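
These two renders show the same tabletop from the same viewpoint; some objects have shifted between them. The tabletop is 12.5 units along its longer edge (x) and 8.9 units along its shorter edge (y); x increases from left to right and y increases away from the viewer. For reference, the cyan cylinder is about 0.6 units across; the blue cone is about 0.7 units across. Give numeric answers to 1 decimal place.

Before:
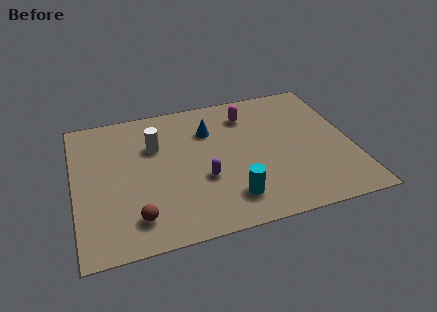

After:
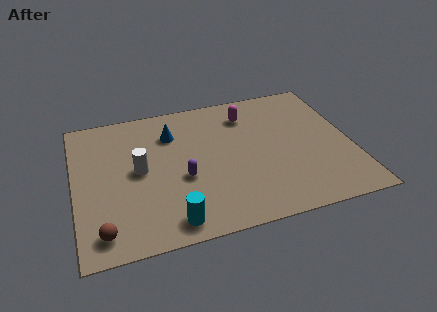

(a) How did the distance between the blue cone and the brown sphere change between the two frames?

+0.4

They were about 5.9 units apart before and 6.3 after — 0.4 units further apart.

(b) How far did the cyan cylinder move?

2.8

The cyan cylinder was near (6.8, 1.8) before and (4.1, 1.1) after, so it travelled √(2.7² + 0.7²) ≈ 2.8 units.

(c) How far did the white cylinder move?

1.6

The white cylinder moved from about (3.7, 6.0) to (2.9, 4.6), a distance of √(0.8² + 1.4²) ≈ 1.6.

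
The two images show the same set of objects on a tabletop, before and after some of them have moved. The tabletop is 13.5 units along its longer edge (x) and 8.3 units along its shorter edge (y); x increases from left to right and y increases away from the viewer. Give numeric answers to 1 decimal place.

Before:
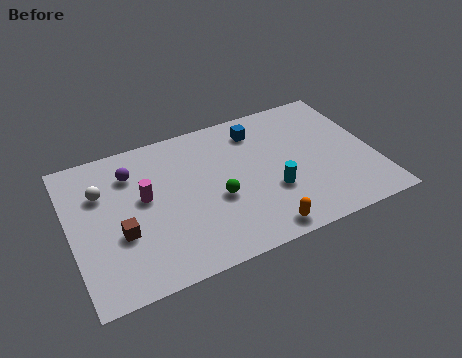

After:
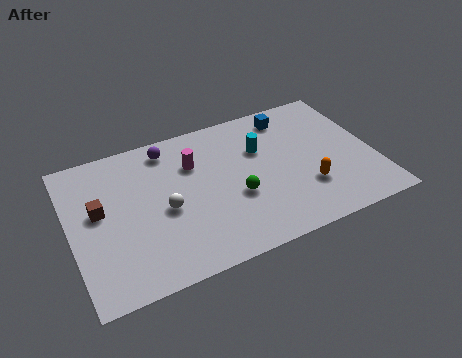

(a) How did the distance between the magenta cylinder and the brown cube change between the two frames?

+2.4

Before: roughly 2.0 units apart; after: 4.4. That's 2.4 units further apart.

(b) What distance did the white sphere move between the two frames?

3.3

From (1.5, 5.7) to (4.1, 3.7), the white sphere covered √(2.6² + 2.0²) ≈ 3.3 units.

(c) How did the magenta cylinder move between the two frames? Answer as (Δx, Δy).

(2.3, 1.1)

From the two frames, the magenta cylinder sits at roughly (3.3, 4.7) before and (5.6, 5.8) after.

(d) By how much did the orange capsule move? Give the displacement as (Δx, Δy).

(2.3, 1.6)

From the two frames, the orange capsule sits at roughly (8.0, 0.9) before and (10.3, 2.5) after.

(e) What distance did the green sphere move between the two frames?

0.8

The green sphere was near (6.4, 3.4) before and (7.2, 3.2) after, so it travelled √(0.8² + 0.2²) ≈ 0.8 units.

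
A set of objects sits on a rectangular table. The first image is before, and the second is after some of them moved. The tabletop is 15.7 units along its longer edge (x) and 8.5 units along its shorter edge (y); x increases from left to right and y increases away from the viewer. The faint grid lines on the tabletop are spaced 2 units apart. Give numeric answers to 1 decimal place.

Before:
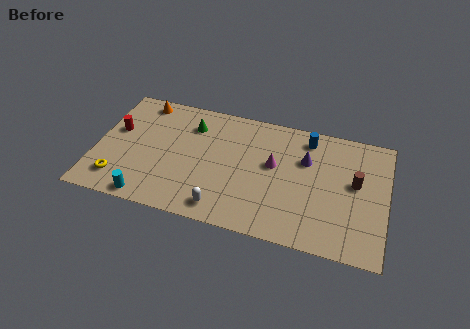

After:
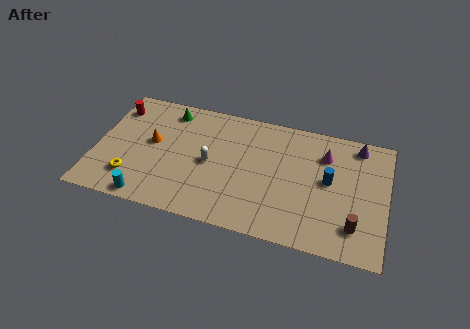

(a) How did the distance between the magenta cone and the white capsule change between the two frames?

+2.0

The distance was about 4.5 in the first image and 6.5 in the second, so they moved 2.0 units further apart.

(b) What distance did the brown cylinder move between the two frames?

2.9

From (14.0, 4.8) to (14.1, 1.9), the brown cylinder covered √(0.1² + 2.9²) ≈ 2.9 units.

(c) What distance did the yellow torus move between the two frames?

0.8

The yellow torus was near (1.4, 1.7) before and (2.1, 2.0) after, so it travelled √(0.7² + 0.3²) ≈ 0.8 units.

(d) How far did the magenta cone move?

3.0

From (9.6, 4.9) to (12.3, 6.3), the magenta cone covered √(2.7² + 1.4²) ≈ 3.0 units.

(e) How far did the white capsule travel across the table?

3.0

The white capsule was near (7.1, 1.2) before and (6.2, 4.1) after, so it travelled √(0.9² + 2.9²) ≈ 3.0 units.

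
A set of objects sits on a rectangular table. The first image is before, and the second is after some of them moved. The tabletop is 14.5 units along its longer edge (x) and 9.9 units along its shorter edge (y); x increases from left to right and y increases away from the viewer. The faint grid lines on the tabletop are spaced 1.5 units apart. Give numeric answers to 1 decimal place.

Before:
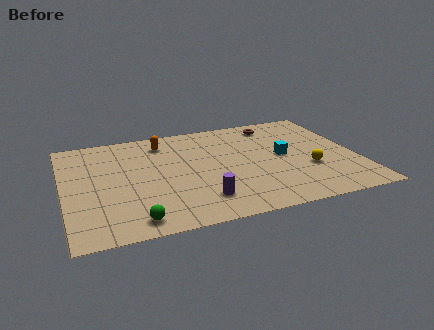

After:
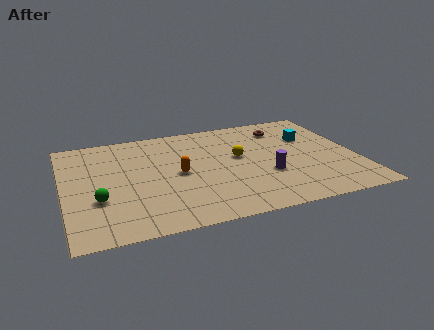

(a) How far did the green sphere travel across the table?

2.7

The green sphere was near (3.2, 1.2) before and (1.6, 3.4) after, so it travelled √(1.6² + 2.2²) ≈ 2.7 units.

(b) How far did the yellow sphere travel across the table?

3.9

From (12.0, 3.5) to (8.7, 5.6), the yellow sphere covered √(3.3² + 2.1²) ≈ 3.9 units.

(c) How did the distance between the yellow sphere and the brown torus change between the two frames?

-1.6

The distance was about 5.0 in the first image and 3.4 in the second, so they moved 1.6 units closer together.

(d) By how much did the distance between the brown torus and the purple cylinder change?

-3.0

Before: roughly 7.6 units apart; after: 4.6. That's 3.0 units closer together.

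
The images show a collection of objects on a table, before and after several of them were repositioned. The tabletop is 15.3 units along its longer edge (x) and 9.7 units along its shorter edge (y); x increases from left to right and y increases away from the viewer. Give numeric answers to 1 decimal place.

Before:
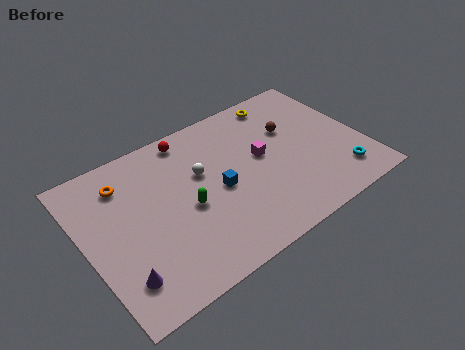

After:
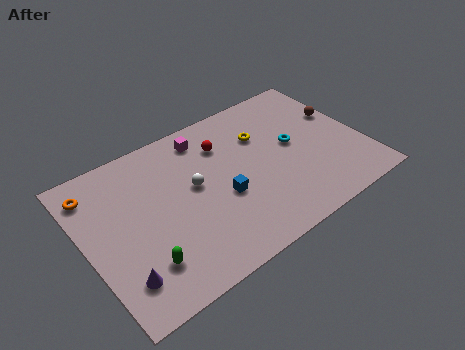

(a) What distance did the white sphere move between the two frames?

0.8

The white sphere moved from about (6.5, 6.0) to (6.0, 5.4), a distance of √(0.5² + 0.6²) ≈ 0.8.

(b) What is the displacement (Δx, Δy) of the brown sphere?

(2.8, -0.3)

The brown sphere was at about (11.7, 6.3) and moved to about (14.5, 6.0).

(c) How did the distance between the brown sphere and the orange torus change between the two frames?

+4.4

They were about 9.3 units apart before and 13.7 after — 4.4 units further apart.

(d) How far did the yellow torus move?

2.3

From (11.6, 8.5) to (10.1, 6.7), the yellow torus covered √(1.5² + 1.8²) ≈ 2.3 units.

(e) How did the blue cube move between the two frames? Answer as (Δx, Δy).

(0.1, -0.6)

The blue cube started near (7.2, 4.5) and ended near (7.3, 3.9).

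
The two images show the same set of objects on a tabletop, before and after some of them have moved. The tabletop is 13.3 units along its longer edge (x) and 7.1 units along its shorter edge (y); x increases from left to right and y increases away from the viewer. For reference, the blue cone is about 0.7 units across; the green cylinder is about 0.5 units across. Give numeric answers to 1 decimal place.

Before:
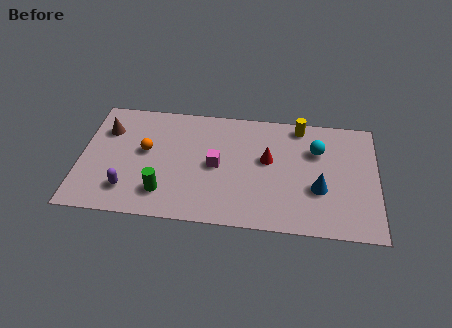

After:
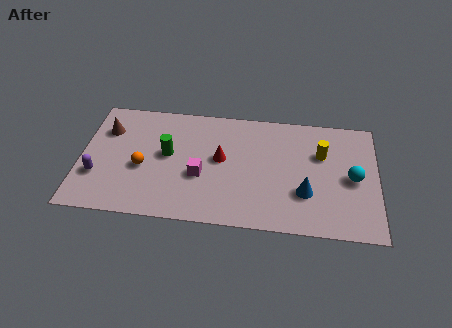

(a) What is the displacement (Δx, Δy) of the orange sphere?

(-0.1, -1.0)

The orange sphere started near (2.9, 4.0) and ended near (2.8, 3.0).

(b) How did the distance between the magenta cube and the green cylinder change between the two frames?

-1.1

The distance was about 3.0 in the first image and 1.9 in the second, so they moved 1.1 units closer together.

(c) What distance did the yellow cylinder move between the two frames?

1.9

The yellow cylinder was near (9.8, 6.3) before and (10.8, 4.7) after, so it travelled √(1.0² + 1.6²) ≈ 1.9 units.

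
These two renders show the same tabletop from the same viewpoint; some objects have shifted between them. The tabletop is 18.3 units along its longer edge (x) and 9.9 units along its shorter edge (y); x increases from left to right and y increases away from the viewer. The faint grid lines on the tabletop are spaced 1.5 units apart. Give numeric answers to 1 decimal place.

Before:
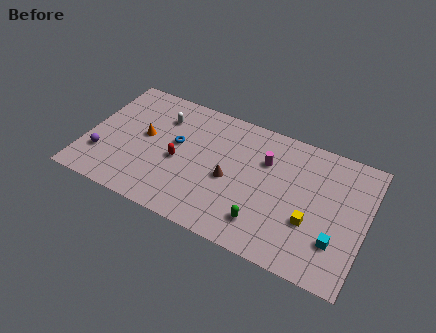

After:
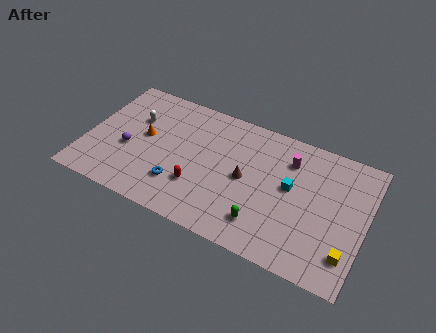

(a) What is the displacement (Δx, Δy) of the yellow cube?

(2.5, -1.3)

The yellow cube was at about (14.9, 3.5) and moved to about (17.4, 2.2).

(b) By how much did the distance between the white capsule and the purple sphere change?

-3.1

They were about 5.7 units apart before and 2.6 after — 3.1 units closer together.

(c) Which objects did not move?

the orange cone and the green capsule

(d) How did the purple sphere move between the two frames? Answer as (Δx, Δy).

(1.6, 1.2)

The purple sphere started near (1.2, 2.8) and ended near (2.8, 4.0).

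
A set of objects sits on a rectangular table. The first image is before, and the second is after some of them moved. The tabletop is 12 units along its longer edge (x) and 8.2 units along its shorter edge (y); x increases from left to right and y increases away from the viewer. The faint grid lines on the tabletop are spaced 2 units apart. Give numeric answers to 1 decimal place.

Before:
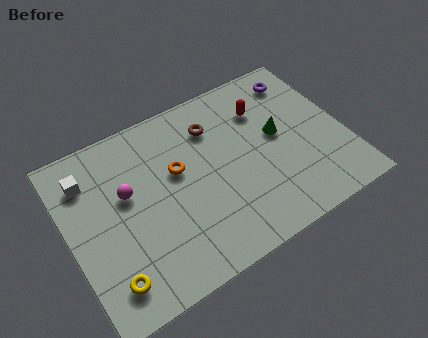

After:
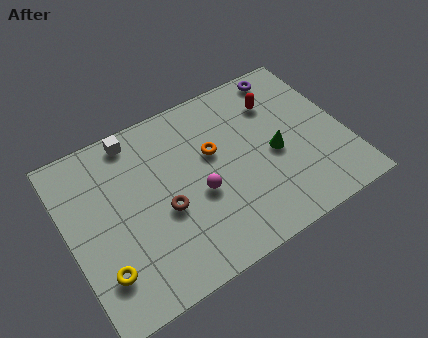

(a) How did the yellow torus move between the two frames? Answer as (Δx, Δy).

(-0.2, 0.5)

The yellow torus started near (1.3, 1.5) and ended near (1.1, 2.0).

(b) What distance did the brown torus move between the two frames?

3.8

The brown torus moved from about (6.6, 6.2) to (4.0, 3.4), a distance of √(2.6² + 2.8²) ≈ 3.8.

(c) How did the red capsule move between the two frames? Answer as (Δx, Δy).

(0.6, 0.1)

The red capsule was at about (8.8, 6.0) and moved to about (9.4, 6.1).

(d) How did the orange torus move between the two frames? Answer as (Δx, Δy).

(1.6, 0.1)

From the two frames, the orange torus sits at roughly (4.8, 4.9) before and (6.4, 5.0) after.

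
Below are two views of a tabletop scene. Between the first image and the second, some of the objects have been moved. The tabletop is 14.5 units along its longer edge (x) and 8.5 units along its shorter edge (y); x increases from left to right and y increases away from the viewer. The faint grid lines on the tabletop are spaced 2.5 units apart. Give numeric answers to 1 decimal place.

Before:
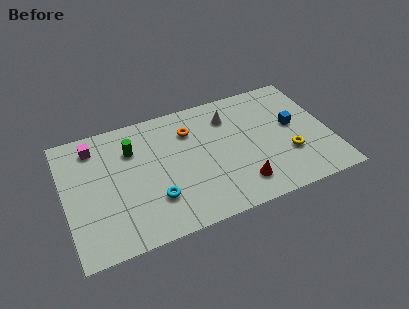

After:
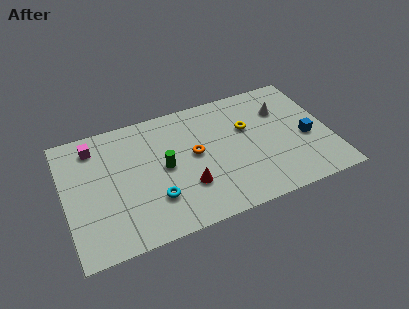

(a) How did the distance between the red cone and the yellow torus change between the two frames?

+1.6

The distance was about 3.0 in the first image and 4.6 in the second, so they moved 1.6 units further apart.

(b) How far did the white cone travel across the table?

2.9

The white cone was near (9.2, 6.5) before and (12.1, 6.0) after, so it travelled √(2.9² + 0.5²) ≈ 2.9 units.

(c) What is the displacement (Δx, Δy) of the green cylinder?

(1.6, -1.8)

The green cylinder was at about (3.8, 6.1) and moved to about (5.4, 4.3).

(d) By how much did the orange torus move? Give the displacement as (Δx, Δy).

(0.1, -1.7)

From the two frames, the orange torus sits at roughly (7.0, 6.3) before and (7.1, 4.6) after.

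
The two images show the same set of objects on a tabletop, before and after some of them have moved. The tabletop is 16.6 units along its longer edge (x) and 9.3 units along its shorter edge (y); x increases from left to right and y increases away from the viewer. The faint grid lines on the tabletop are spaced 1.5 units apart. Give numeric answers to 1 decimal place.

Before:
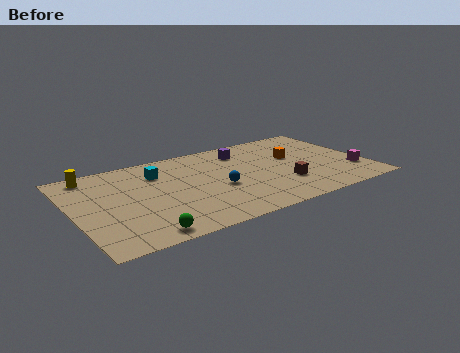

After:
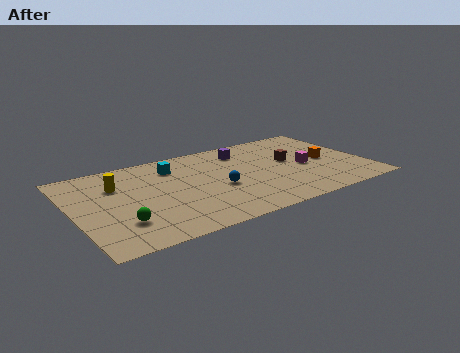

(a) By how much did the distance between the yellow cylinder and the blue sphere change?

-1.9

Before: roughly 7.9 units apart; after: 6.0. That's 1.9 units closer together.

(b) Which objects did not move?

the blue sphere and the purple cube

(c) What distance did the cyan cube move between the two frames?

0.9

The cyan cube moved from about (5.0, 6.9) to (5.9, 7.2), a distance of √(0.9² + 0.3²) ≈ 0.9.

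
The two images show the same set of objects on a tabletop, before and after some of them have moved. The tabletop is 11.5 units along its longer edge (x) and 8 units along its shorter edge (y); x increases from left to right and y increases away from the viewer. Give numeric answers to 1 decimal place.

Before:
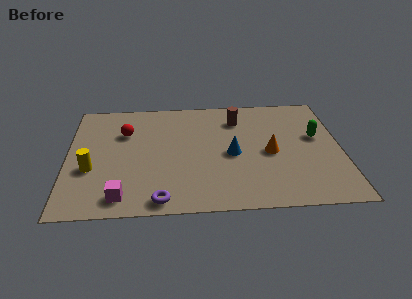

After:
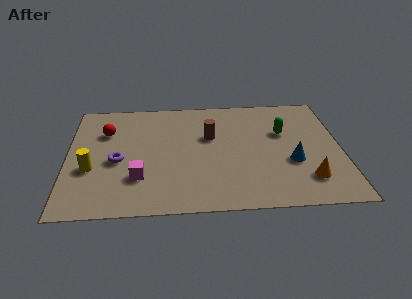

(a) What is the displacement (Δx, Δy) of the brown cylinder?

(-1.2, -1.2)

The brown cylinder started near (7.2, 6.2) and ended near (6.0, 5.0).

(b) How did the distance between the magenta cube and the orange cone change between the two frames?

+0.3

Before: roughly 6.7 units apart; after: 7.0. That's 0.3 units further apart.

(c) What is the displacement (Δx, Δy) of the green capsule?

(-1.4, 0.4)

From the two frames, the green capsule sits at roughly (10.5, 4.7) before and (9.1, 5.1) after.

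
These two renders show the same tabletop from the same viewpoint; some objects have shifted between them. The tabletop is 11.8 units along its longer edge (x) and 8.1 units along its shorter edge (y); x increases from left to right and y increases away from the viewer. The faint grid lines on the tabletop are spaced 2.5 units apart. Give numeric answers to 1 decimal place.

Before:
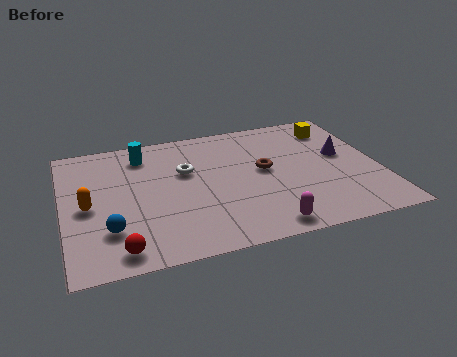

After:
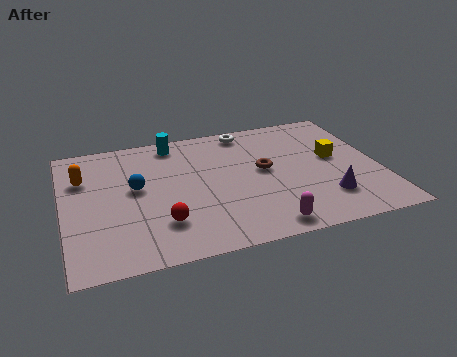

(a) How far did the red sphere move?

1.9

The red sphere was near (1.9, 1.0) before and (3.5, 2.1) after, so it travelled √(1.6² + 1.1²) ≈ 1.9 units.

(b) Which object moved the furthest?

the white torus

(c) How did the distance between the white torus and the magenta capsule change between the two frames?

+1.4

Before: roughly 4.9 units apart; after: 6.3. That's 1.4 units further apart.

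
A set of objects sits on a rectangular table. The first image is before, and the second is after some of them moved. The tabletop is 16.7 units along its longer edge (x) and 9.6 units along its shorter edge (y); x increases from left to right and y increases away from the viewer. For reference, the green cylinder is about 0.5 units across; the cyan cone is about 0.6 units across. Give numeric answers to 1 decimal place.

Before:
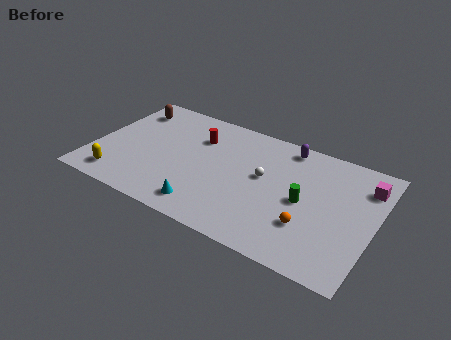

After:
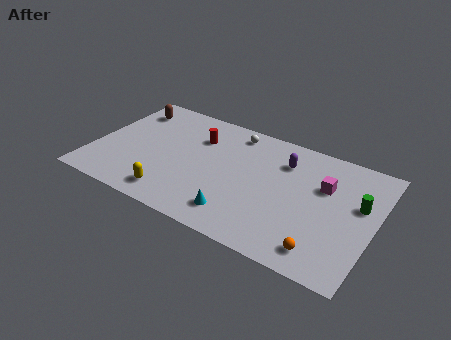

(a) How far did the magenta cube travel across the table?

2.5

The magenta cube moved from about (15.9, 7.4) to (13.6, 6.3), a distance of √(2.3² + 1.1²) ≈ 2.5.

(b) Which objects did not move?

the brown capsule and the red cylinder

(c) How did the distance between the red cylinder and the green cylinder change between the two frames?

+2.8

Before: roughly 7.1 units apart; after: 9.9. That's 2.8 units further apart.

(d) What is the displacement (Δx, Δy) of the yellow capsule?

(3.3, 0.0)

The yellow capsule started near (1.9, 1.5) and ended near (5.2, 1.5).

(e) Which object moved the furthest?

the white sphere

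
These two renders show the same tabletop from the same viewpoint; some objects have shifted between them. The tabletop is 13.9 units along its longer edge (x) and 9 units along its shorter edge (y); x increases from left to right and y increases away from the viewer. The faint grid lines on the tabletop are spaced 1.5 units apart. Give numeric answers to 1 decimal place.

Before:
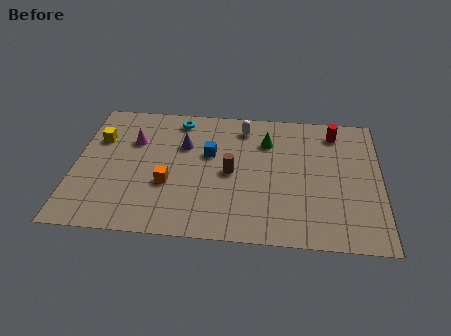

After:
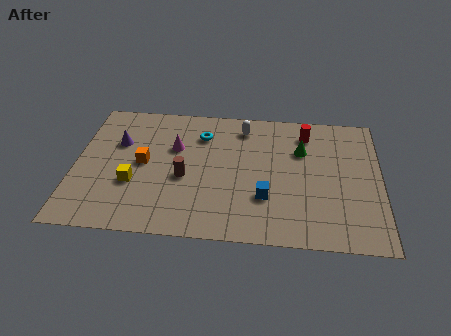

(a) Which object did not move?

the white capsule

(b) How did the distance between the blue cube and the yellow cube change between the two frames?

+0.9

Before: roughly 5.1 units apart; after: 6.0. That's 0.9 units further apart.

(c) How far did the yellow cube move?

3.4

From (1.0, 6.1) to (2.7, 3.2), the yellow cube covered √(1.7² + 2.9²) ≈ 3.4 units.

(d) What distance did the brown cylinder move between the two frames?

2.2

The brown cylinder moved from about (7.1, 4.3) to (5.0, 3.8), a distance of √(2.1² + 0.5²) ≈ 2.2.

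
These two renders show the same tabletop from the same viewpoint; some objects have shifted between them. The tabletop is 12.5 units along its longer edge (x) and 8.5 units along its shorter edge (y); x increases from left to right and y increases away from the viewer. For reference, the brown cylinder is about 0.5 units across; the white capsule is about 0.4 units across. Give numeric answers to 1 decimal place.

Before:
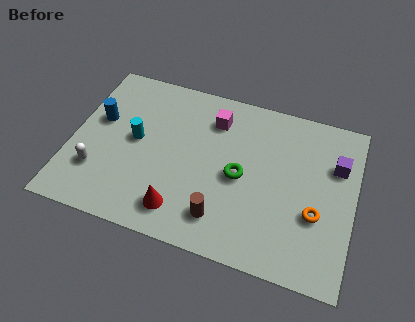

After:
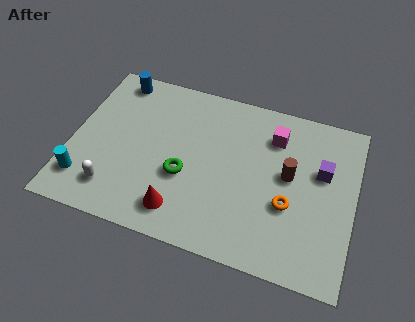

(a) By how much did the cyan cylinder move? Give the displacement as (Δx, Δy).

(-2.0, -2.7)

The cyan cylinder started near (2.8, 4.5) and ended near (0.8, 1.8).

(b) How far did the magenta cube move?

2.7

The magenta cube moved from about (6.1, 6.6) to (8.8, 6.5), a distance of √(2.7² + 0.1²) ≈ 2.7.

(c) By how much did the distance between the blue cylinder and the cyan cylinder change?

+4.0

The distance was about 1.8 in the first image and 5.8 in the second, so they moved 4.0 units further apart.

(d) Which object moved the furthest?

the brown cylinder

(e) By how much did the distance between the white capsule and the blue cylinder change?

+3.1

The distance was about 2.7 in the first image and 5.8 in the second, so they moved 3.1 units further apart.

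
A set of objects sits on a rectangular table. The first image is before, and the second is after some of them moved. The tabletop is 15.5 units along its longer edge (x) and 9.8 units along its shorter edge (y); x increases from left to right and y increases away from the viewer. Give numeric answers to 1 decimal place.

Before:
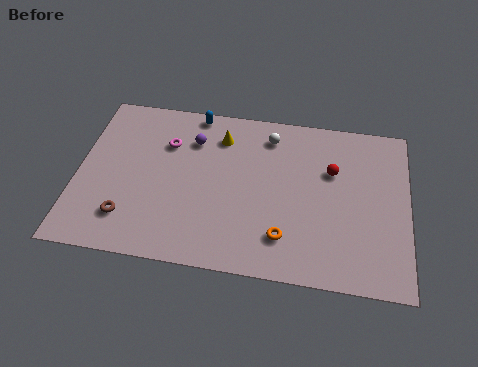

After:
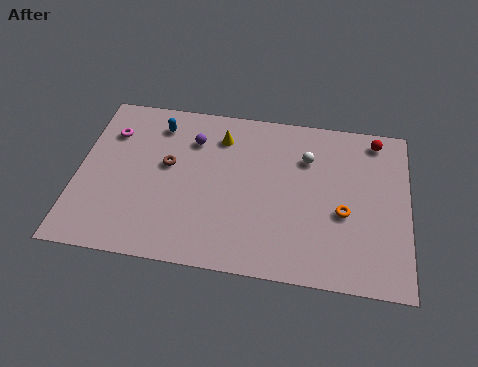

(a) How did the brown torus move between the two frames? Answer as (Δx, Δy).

(1.7, 3.4)

The brown torus started near (2.5, 2.2) and ended near (4.2, 5.6).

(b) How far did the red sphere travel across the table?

3.0

The red sphere was near (11.9, 6.4) before and (13.9, 8.6) after, so it travelled √(2.0² + 2.2²) ≈ 3.0 units.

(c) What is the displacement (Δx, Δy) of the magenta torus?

(-2.7, 0.3)

The magenta torus was at about (4.1, 6.9) and moved to about (1.4, 7.2).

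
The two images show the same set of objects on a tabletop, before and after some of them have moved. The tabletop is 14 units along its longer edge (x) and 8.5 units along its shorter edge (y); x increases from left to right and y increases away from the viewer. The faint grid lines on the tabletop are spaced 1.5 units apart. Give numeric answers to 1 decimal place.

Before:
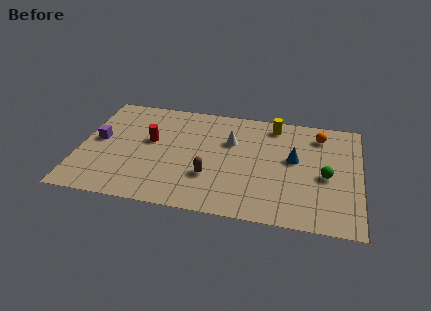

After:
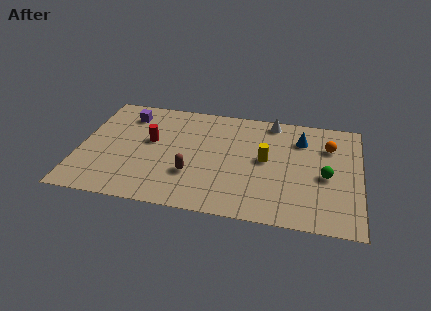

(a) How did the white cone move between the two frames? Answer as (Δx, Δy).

(2.0, 2.0)

The white cone was at about (7.5, 5.6) and moved to about (9.5, 7.6).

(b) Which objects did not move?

the red cylinder and the green sphere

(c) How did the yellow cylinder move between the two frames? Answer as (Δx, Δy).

(-0.3, -2.8)

The yellow cylinder was at about (9.6, 7.3) and moved to about (9.3, 4.5).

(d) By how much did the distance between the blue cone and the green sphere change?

+1.0

They were about 1.9 units apart before and 2.9 after — 1.0 units further apart.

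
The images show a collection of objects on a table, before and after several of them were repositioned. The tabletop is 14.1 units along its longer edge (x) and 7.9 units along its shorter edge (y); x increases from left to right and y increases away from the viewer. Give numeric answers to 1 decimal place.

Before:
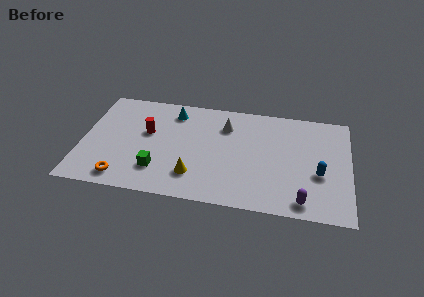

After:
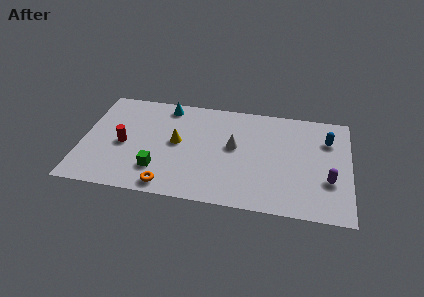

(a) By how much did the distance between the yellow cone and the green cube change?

+0.5

Before: roughly 1.9 units apart; after: 2.4. That's 0.5 units further apart.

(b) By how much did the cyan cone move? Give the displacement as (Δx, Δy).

(-0.4, 0.4)

From the two frames, the cyan cone sits at roughly (4.7, 6.5) before and (4.3, 6.9) after.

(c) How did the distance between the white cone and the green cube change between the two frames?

-0.6

The distance was about 5.2 in the first image and 4.6 in the second, so they moved 0.6 units closer together.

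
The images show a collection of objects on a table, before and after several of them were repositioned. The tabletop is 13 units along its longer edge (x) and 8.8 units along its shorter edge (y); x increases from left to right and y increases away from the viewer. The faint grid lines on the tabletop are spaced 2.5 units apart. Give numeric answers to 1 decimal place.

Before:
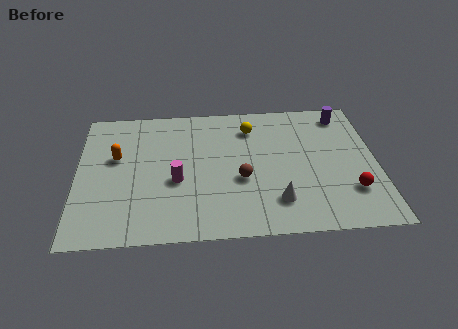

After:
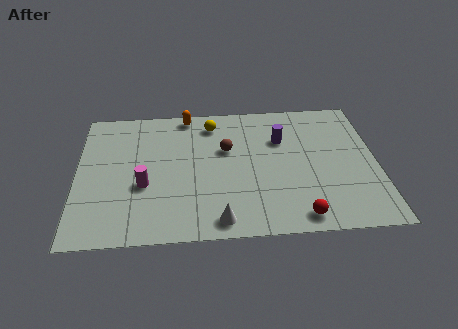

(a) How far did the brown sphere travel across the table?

2.1

From (7.1, 3.5) to (6.5, 5.5), the brown sphere covered √(0.6² + 2.0²) ≈ 2.1 units.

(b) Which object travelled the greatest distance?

the orange capsule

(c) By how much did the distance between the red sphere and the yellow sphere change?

+1.1

They were about 6.2 units apart before and 7.3 after — 1.1 units further apart.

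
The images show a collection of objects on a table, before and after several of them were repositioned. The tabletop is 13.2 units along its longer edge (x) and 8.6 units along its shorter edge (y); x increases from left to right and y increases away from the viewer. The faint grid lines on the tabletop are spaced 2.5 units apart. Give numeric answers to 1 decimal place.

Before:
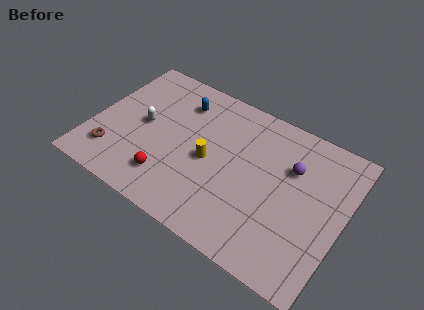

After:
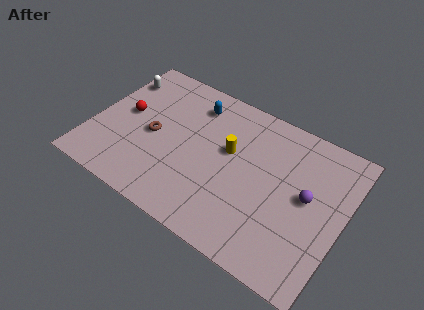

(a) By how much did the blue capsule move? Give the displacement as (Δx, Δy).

(0.7, 0.2)

The blue capsule was at about (4.2, 6.7) and moved to about (4.9, 6.9).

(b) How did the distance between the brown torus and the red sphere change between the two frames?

-1.3

Before: roughly 3.0 units apart; after: 1.7. That's 1.3 units closer together.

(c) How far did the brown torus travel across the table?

2.8

The brown torus was near (1.4, 1.9) before and (3.2, 4.0) after, so it travelled √(1.8² + 2.1²) ≈ 2.8 units.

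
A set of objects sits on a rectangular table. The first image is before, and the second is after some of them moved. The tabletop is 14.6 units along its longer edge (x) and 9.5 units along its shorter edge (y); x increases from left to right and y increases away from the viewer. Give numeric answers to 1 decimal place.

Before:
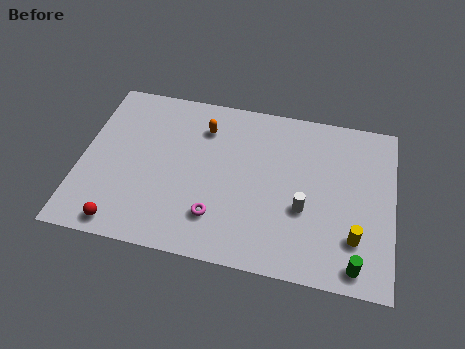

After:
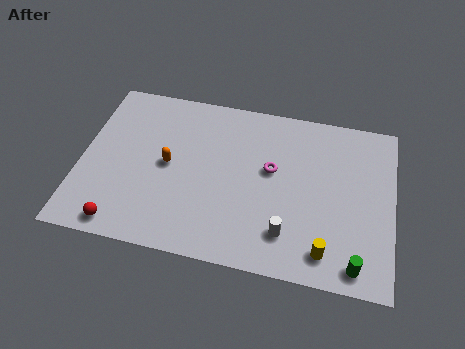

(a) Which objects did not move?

the red sphere and the green cylinder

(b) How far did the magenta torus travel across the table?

4.0

The magenta torus moved from about (6.5, 2.3) to (8.9, 5.5), a distance of √(2.4² + 3.2²) ≈ 4.0.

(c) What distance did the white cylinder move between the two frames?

1.7

The white cylinder was near (10.5, 3.6) before and (9.8, 2.1) after, so it travelled √(0.7² + 1.5²) ≈ 1.7 units.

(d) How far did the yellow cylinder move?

1.6

The yellow cylinder was near (12.9, 2.5) before and (11.6, 1.5) after, so it travelled √(1.3² + 1.0²) ≈ 1.6 units.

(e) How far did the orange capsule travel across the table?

2.9

From (5.6, 7.3) to (4.1, 4.8), the orange capsule covered √(1.5² + 2.5²) ≈ 2.9 units.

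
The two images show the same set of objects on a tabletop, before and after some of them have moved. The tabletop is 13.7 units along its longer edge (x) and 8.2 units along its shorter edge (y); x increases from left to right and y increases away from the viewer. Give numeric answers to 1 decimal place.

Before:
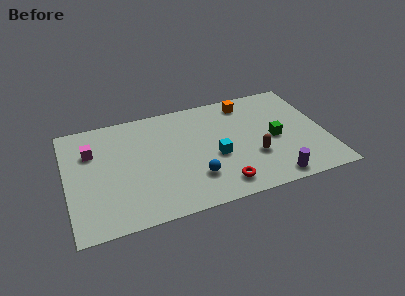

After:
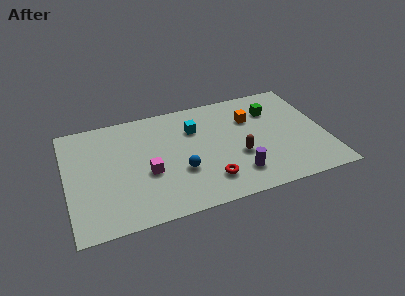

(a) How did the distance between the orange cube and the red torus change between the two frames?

-1.3

Before: roughly 6.0 units apart; after: 4.7. That's 1.3 units closer together.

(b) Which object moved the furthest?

the magenta cube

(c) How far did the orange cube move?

1.3

The orange cube moved from about (9.8, 7.0) to (9.9, 5.7), a distance of √(0.1² + 1.3²) ≈ 1.3.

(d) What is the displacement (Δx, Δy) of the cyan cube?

(-0.9, 2.4)

The cyan cube started near (7.8, 3.4) and ended near (6.9, 5.8).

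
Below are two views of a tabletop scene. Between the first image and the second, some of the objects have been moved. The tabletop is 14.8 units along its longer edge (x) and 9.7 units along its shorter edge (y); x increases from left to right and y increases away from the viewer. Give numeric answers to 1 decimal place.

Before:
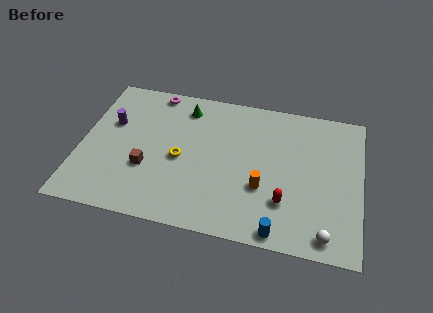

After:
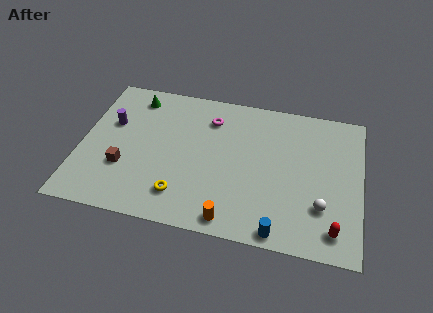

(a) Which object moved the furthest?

the magenta torus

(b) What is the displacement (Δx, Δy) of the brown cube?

(-1.2, -0.2)

The brown cube started near (3.6, 3.4) and ended near (2.4, 3.2).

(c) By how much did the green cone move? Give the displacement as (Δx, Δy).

(-2.7, 0.2)

The green cone was at about (5.3, 8.0) and moved to about (2.6, 8.2).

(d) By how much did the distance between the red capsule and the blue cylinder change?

+1.0

The distance was about 1.9 in the first image and 2.9 in the second, so they moved 1.0 units further apart.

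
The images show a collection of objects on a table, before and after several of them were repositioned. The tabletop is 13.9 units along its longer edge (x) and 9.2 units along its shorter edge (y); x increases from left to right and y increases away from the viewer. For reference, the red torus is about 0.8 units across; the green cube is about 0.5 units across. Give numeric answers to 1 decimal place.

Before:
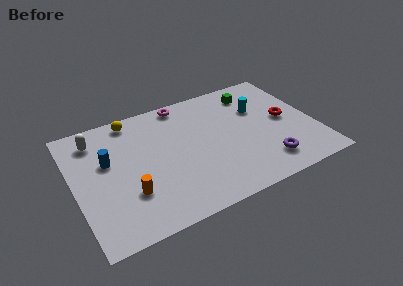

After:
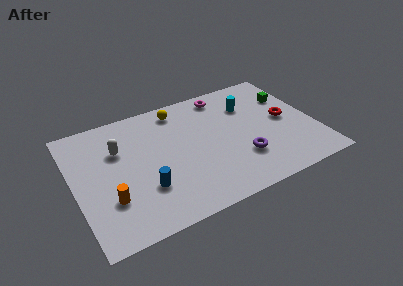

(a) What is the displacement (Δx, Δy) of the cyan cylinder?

(-0.5, 0.5)

The cyan cylinder started near (10.9, 6.1) and ended near (10.4, 6.6).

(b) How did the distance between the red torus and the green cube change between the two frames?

-1.4

The distance was about 3.2 in the first image and 1.8 in the second, so they moved 1.4 units closer together.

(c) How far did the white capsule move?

1.8

From (1.5, 7.5) to (2.7, 6.2), the white capsule covered √(1.2² + 1.3²) ≈ 1.8 units.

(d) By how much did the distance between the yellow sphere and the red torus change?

-2.6

Before: roughly 9.3 units apart; after: 6.7. That's 2.6 units closer together.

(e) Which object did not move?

the red torus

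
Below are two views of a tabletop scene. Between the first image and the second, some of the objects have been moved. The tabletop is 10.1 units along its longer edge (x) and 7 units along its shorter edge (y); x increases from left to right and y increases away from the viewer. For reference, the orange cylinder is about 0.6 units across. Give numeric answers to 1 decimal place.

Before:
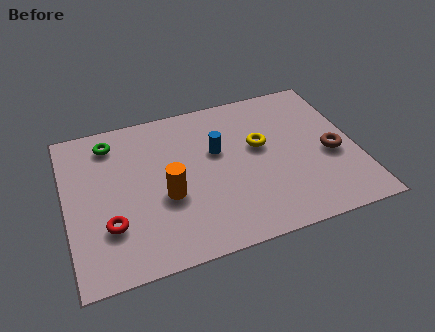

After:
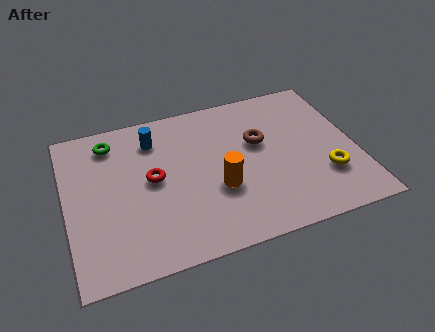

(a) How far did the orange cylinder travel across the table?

1.8

The orange cylinder moved from about (3.4, 2.8) to (5.2, 2.6), a distance of √(1.8² + 0.2²) ≈ 1.8.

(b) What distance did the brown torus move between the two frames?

2.7

The brown torus moved from about (9.2, 3.0) to (6.8, 4.3), a distance of √(2.4² + 1.3²) ≈ 2.7.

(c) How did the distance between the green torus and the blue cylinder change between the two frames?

-2.4

Before: roughly 3.9 units apart; after: 1.5. That's 2.4 units closer together.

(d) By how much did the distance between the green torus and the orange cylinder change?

+1.3

The distance was about 3.4 in the first image and 4.7 in the second, so they moved 1.3 units further apart.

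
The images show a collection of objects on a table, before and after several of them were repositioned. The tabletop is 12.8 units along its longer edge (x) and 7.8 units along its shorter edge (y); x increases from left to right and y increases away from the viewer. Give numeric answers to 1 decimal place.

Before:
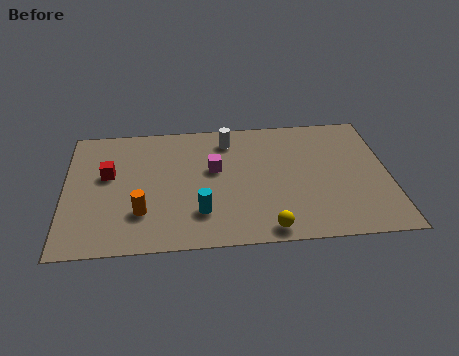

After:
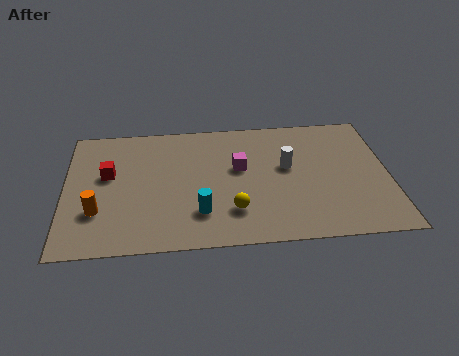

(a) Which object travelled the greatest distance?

the white cylinder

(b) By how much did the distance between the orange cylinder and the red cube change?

-0.5

Before: roughly 2.7 units apart; after: 2.2. That's 0.5 units closer together.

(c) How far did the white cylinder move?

3.0

The white cylinder moved from about (6.5, 6.4) to (8.8, 4.5), a distance of √(2.3² + 1.9²) ≈ 3.0.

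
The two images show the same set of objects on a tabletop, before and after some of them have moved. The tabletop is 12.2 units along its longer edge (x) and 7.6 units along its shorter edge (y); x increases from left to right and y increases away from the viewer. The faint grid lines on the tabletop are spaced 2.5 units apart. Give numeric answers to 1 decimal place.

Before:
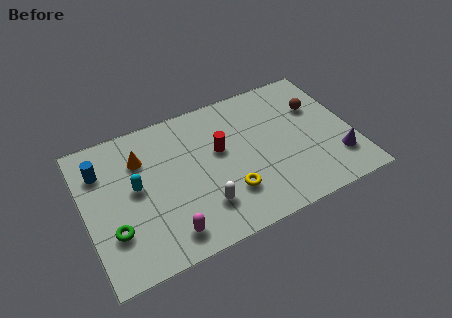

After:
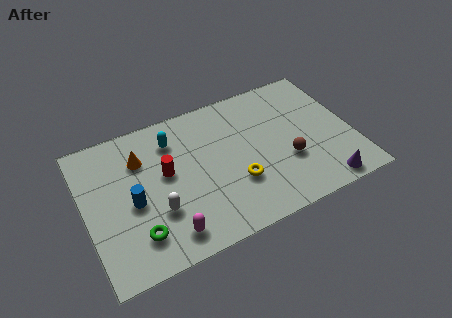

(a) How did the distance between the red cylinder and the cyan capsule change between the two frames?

-2.2

They were about 3.9 units apart before and 1.7 after — 2.2 units closer together.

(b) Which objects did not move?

the orange cone and the magenta capsule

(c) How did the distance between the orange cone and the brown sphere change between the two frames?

-1.1

Before: roughly 8.1 units apart; after: 7.0. That's 1.1 units closer together.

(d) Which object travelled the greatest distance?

the brown sphere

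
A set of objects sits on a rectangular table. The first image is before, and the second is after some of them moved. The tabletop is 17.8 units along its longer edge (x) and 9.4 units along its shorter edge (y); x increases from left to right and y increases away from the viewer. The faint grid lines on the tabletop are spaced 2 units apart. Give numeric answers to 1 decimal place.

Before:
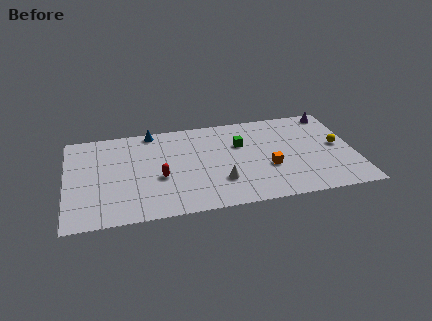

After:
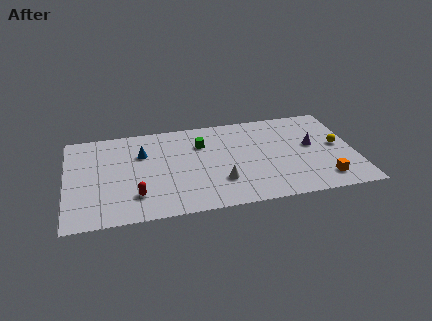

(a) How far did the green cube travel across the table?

2.5

The green cube was near (10.8, 6.2) before and (8.4, 6.7) after, so it travelled √(2.4² + 0.5²) ≈ 2.5 units.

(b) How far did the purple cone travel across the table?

3.5

From (16.7, 8.4) to (15.2, 5.2), the purple cone covered √(1.5² + 3.2²) ≈ 3.5 units.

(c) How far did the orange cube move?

3.8

From (12.4, 3.5) to (15.7, 1.7), the orange cube covered √(3.3² + 1.8²) ≈ 3.8 units.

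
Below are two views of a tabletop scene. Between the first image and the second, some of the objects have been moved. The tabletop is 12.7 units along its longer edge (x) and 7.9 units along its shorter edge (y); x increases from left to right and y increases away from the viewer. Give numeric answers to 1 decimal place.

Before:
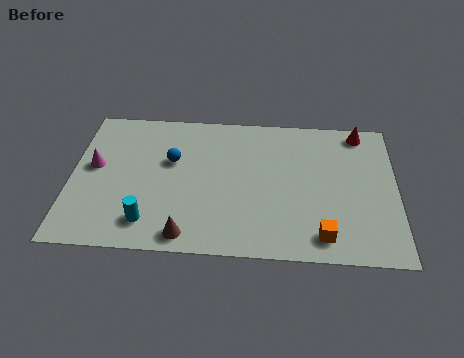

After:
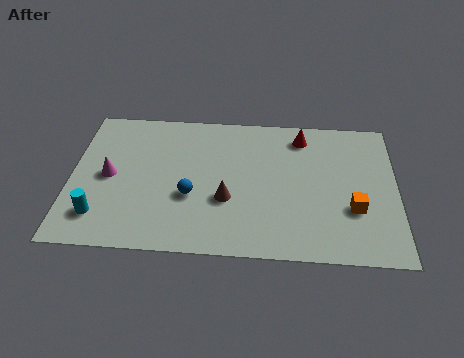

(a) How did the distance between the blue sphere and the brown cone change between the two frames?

-2.7

The distance was about 4.1 in the first image and 1.4 in the second, so they moved 2.7 units closer together.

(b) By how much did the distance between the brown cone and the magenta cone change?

-0.4

They were about 5.1 units apart before and 4.7 after — 0.4 units closer together.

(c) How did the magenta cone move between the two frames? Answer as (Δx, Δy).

(0.6, -0.5)

The magenta cone was at about (0.9, 4.4) and moved to about (1.5, 3.9).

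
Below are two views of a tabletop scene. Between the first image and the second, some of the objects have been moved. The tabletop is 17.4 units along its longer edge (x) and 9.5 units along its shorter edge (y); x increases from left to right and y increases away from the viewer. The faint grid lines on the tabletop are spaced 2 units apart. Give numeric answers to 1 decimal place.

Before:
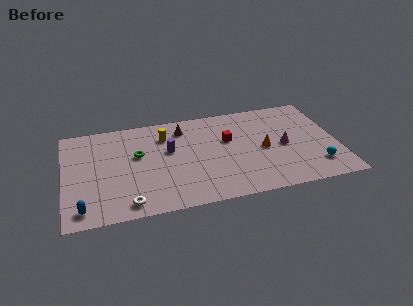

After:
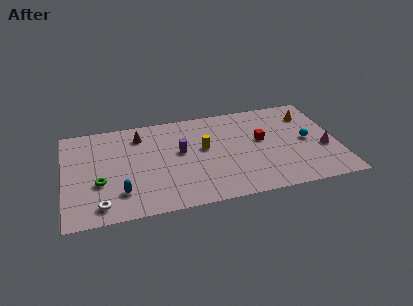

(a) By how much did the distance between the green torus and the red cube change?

+4.8

They were about 5.8 units apart before and 10.6 after — 4.8 units further apart.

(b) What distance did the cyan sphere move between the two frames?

2.6

The cyan sphere moved from about (15.9, 2.1) to (15.5, 4.7), a distance of √(0.4² + 2.6²) ≈ 2.6.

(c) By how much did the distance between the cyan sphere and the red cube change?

-3.6

The distance was about 6.6 in the first image and 3.0 in the second, so they moved 3.6 units closer together.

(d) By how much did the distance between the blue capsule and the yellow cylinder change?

-1.8

The distance was about 8.0 in the first image and 6.2 in the second, so they moved 1.8 units closer together.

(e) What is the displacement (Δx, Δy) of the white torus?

(-1.7, 0.2)

The white torus was at about (3.9, 1.2) and moved to about (2.2, 1.4).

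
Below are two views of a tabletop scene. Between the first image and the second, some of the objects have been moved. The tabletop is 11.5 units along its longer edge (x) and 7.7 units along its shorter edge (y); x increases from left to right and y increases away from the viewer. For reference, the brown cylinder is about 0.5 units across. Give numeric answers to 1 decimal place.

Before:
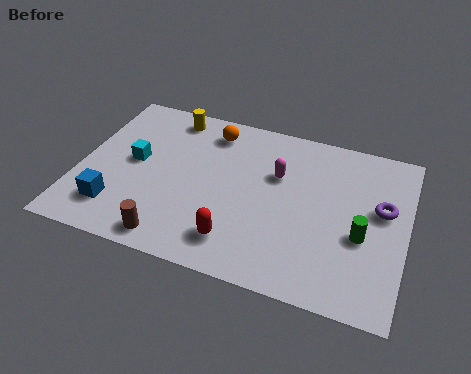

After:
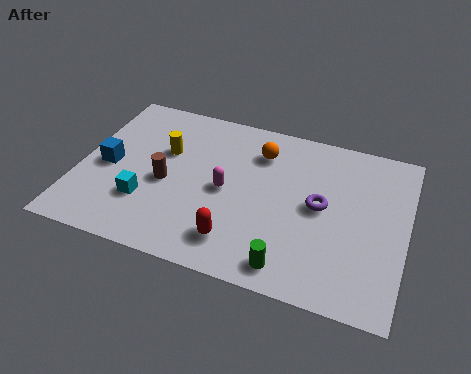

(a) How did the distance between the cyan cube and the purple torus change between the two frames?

-2.5

Before: roughly 8.7 units apart; after: 6.2. That's 2.5 units closer together.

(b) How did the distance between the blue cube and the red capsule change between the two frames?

+0.9

The distance was about 4.3 in the first image and 5.2 in the second, so they moved 0.9 units further apart.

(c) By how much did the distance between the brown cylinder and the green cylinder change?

-1.6

Before: roughly 6.8 units apart; after: 5.2. That's 1.6 units closer together.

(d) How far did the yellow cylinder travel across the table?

1.8

From (2.9, 6.7) to (2.9, 4.9), the yellow cylinder covered √(0.0² + 1.8²) ≈ 1.8 units.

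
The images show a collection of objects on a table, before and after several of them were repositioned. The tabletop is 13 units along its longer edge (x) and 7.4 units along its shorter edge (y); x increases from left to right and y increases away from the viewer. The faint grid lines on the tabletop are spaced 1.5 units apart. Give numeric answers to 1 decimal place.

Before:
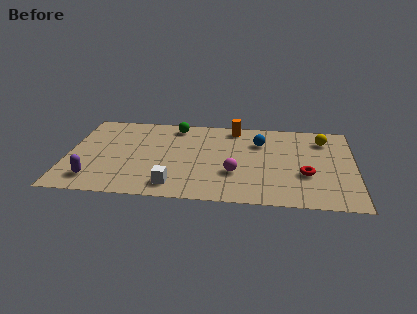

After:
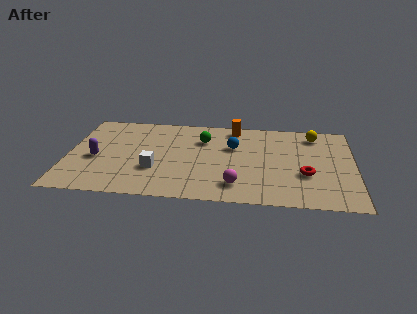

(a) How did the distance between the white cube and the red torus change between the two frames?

+0.7

The distance was about 6.1 in the first image and 6.8 in the second, so they moved 0.7 units further apart.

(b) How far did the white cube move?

1.6

The white cube moved from about (4.9, 1.2) to (4.0, 2.5), a distance of √(0.9² + 1.3²) ≈ 1.6.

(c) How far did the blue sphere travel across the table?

1.3

From (8.7, 5.3) to (7.5, 4.8), the blue sphere covered √(1.2² + 0.5²) ≈ 1.3 units.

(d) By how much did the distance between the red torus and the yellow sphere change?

+0.3

The distance was about 3.2 in the first image and 3.5 in the second, so they moved 0.3 units further apart.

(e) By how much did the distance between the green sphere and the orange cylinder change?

-0.9

The distance was about 2.7 in the first image and 1.8 in the second, so they moved 0.9 units closer together.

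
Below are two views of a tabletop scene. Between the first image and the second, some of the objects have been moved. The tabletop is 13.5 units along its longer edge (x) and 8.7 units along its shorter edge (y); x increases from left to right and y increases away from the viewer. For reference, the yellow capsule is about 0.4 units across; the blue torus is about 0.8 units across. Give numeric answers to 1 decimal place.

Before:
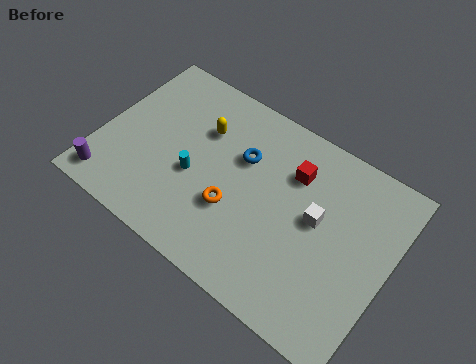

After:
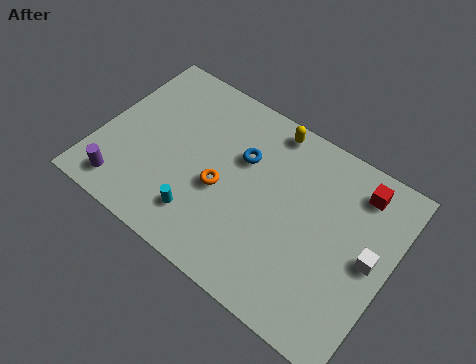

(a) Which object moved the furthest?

the yellow capsule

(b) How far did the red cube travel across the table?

3.0

The red cube moved from about (8.7, 6.3) to (11.6, 7.2), a distance of √(2.9² + 0.9²) ≈ 3.0.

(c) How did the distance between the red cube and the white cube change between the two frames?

+0.9

The distance was about 2.1 in the first image and 3.0 in the second, so they moved 0.9 units further apart.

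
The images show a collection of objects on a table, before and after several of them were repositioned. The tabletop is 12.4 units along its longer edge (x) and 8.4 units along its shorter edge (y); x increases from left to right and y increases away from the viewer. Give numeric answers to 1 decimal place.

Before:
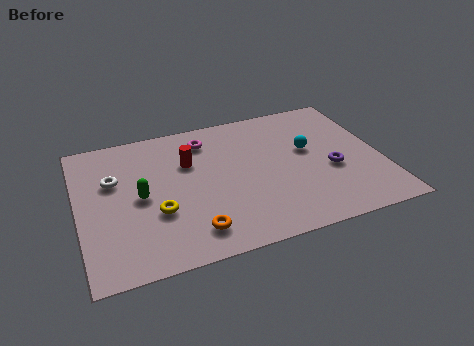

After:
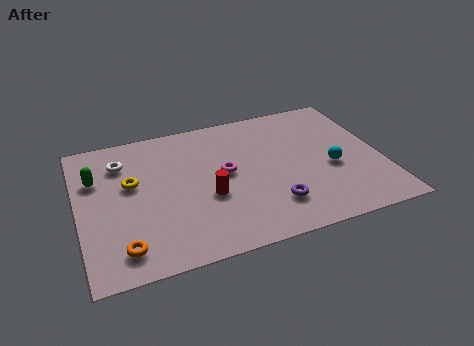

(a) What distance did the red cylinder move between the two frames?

2.4

From (4.6, 5.6) to (5.2, 3.3), the red cylinder covered √(0.6² + 2.3²) ≈ 2.4 units.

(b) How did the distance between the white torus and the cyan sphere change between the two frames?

+0.9

Before: roughly 8.0 units apart; after: 8.9. That's 0.9 units further apart.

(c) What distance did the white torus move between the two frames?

1.1

The white torus was near (1.5, 5.4) before and (1.9, 6.4) after, so it travelled √(0.4² + 1.0²) ≈ 1.1 units.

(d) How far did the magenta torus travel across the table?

2.4

The magenta torus was near (5.4, 6.8) before and (6.0, 4.5) after, so it travelled √(0.6² + 2.3²) ≈ 2.4 units.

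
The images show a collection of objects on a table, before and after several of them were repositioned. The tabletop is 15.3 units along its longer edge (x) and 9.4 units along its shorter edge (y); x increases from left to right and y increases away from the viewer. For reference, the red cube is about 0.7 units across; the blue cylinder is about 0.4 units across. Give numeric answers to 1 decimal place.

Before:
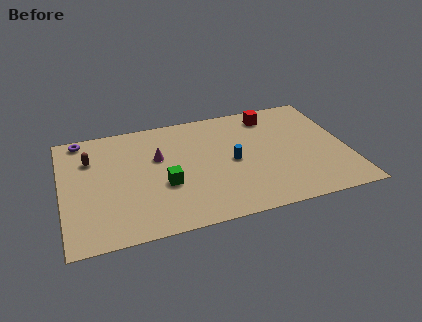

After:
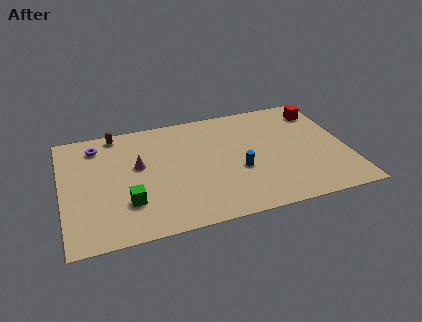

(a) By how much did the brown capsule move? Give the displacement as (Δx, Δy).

(1.5, 1.8)

The brown capsule started near (1.6, 6.7) and ended near (3.1, 8.5).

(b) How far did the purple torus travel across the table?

1.1

The purple torus moved from about (1.2, 8.5) to (2.0, 7.7), a distance of √(0.8² + 0.8²) ≈ 1.1.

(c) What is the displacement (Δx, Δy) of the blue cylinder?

(0.3, -0.8)

From the two frames, the blue cylinder sits at roughly (9.1, 4.5) before and (9.4, 3.7) after.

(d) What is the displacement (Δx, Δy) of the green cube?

(-2.0, -0.9)

The green cube started near (5.4, 3.6) and ended near (3.4, 2.7).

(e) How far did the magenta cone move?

1.2

From (5.2, 5.9) to (4.1, 5.5), the magenta cone covered √(1.1² + 0.4²) ≈ 1.2 units.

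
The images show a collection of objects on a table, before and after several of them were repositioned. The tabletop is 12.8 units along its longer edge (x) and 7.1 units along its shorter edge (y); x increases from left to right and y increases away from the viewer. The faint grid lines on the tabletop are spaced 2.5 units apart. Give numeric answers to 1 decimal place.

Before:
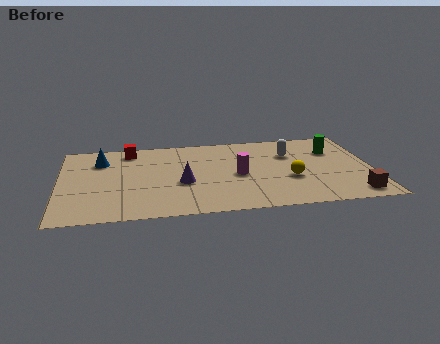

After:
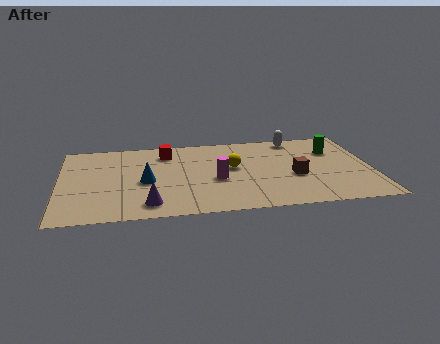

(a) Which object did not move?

the green cylinder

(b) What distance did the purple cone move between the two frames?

2.2

The purple cone moved from about (5.0, 2.9) to (3.6, 1.2), a distance of √(1.4² + 1.7²) ≈ 2.2.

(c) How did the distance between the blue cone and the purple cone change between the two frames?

-2.1

Before: roughly 4.1 units apart; after: 2.0. That's 2.1 units closer together.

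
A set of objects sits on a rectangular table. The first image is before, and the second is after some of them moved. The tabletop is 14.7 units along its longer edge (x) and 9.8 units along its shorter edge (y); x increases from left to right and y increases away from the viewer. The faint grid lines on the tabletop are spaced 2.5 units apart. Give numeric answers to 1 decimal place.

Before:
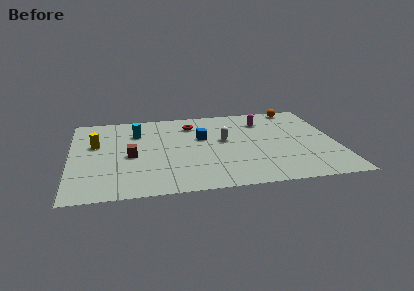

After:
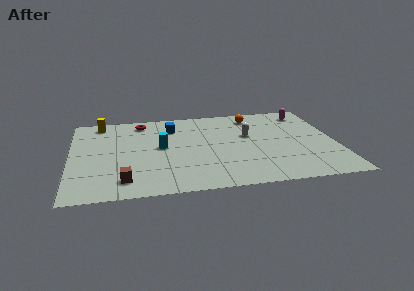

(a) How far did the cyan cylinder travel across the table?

2.3

From (3.7, 7.1) to (5.0, 5.2), the cyan cylinder covered √(1.3² + 1.9²) ≈ 2.3 units.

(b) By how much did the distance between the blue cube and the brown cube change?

+2.1

The distance was about 4.3 in the first image and 6.4 in the second, so they moved 2.1 units further apart.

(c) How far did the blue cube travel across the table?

2.2

From (7.3, 6.0) to (5.7, 7.5), the blue cube covered √(1.6² + 1.5²) ≈ 2.2 units.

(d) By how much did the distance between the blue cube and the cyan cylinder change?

-1.4

Before: roughly 3.8 units apart; after: 2.4. That's 1.4 units closer together.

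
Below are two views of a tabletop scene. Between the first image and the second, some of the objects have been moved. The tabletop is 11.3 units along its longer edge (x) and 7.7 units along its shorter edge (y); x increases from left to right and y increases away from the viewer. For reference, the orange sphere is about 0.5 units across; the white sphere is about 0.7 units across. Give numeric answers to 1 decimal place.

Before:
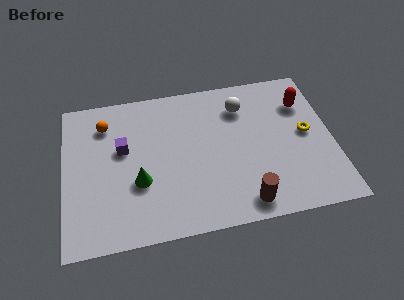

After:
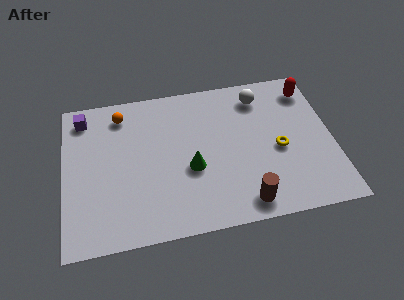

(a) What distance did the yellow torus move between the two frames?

1.3

From (10.2, 4.0) to (9.0, 3.4), the yellow torus covered √(1.2² + 0.6²) ≈ 1.3 units.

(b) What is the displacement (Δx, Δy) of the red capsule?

(0.3, 0.7)

The red capsule started near (10.2, 5.6) and ended near (10.5, 6.3).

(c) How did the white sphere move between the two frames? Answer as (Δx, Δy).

(0.8, 0.4)

From the two frames, the white sphere sits at roughly (7.6, 5.9) before and (8.4, 6.3) after.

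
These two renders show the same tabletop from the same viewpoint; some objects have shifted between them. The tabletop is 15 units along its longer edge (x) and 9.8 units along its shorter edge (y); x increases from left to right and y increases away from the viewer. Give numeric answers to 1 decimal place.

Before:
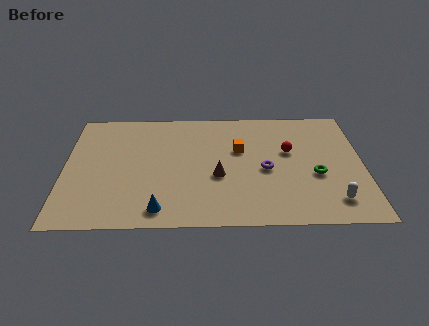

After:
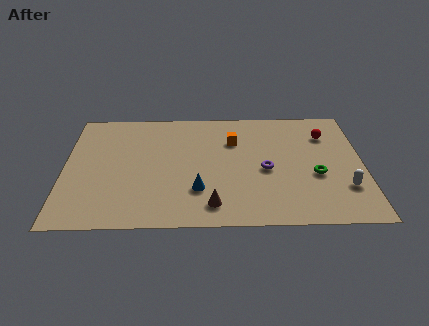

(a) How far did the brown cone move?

2.3

The brown cone was near (7.7, 3.9) before and (7.4, 1.6) after, so it travelled √(0.3² + 2.3²) ≈ 2.3 units.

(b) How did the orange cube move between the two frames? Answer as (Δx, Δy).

(-0.3, 0.8)

From the two frames, the orange cube sits at roughly (8.8, 6.1) before and (8.5, 6.9) after.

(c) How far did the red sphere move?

2.4

The red sphere moved from about (11.3, 5.9) to (13.2, 7.3), a distance of √(1.9² + 1.4²) ≈ 2.4.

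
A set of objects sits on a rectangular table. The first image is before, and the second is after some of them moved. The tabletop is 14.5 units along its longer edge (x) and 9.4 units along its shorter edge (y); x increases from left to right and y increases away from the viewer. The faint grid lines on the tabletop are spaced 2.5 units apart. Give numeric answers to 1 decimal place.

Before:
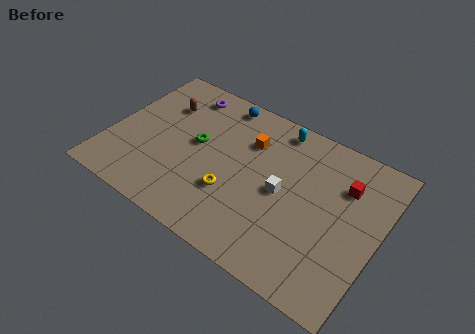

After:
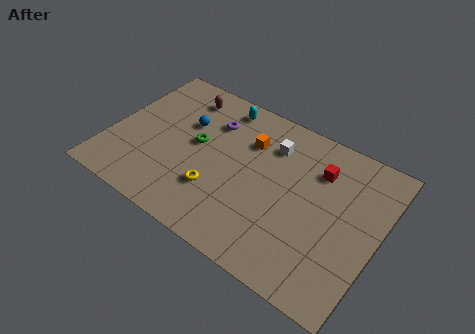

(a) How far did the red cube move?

1.4

The red cube was near (12.4, 6.7) before and (11.0, 6.9) after, so it travelled √(1.4² + 0.2²) ≈ 1.4 units.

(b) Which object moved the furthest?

the cyan capsule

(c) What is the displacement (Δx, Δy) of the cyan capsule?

(-3.1, -0.1)

From the two frames, the cyan capsule sits at roughly (8.5, 8.3) before and (5.4, 8.2) after.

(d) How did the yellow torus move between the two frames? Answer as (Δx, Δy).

(-0.8, -0.3)

The yellow torus started near (6.9, 3.1) and ended near (6.1, 2.8).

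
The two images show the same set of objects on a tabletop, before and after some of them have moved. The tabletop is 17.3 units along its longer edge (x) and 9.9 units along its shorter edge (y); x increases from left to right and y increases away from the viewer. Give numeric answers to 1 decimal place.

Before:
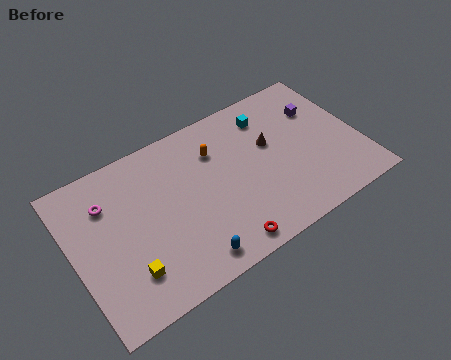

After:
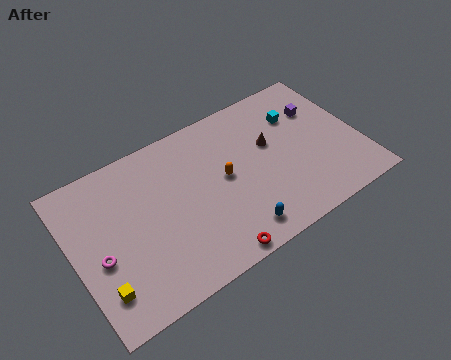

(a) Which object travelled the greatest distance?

the magenta torus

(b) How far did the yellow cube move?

1.6

From (2.8, 2.4) to (1.2, 2.2), the yellow cube covered √(1.6² + 0.2²) ≈ 1.6 units.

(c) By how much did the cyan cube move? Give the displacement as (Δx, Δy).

(1.7, -0.8)

The cyan cube was at about (12.3, 7.9) and moved to about (14.0, 7.1).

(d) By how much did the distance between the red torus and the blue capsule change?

-0.3

They were about 2.0 units apart before and 1.7 after — 0.3 units closer together.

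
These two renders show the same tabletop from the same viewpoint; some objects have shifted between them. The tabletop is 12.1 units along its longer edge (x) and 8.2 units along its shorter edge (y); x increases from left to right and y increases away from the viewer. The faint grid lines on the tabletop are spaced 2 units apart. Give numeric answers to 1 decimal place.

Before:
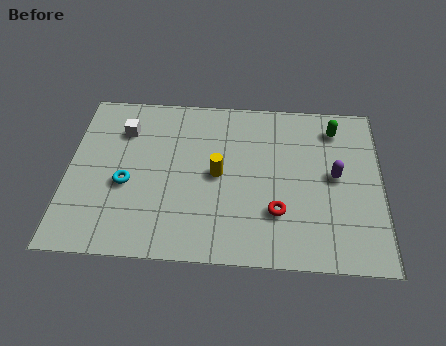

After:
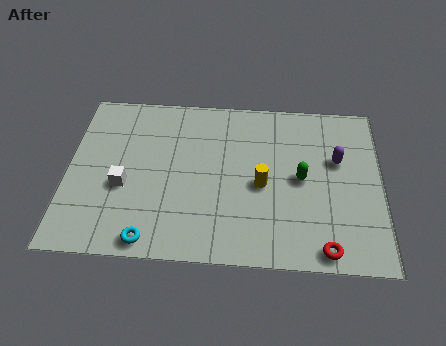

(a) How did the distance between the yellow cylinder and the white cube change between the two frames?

+1.1

They were about 4.2 units apart before and 5.3 after — 1.1 units further apart.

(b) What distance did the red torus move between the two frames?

2.4

The red torus was near (8.1, 2.4) before and (9.9, 0.8) after, so it travelled √(1.8² + 1.6²) ≈ 2.4 units.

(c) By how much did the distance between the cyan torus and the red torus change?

+0.7

They were about 5.9 units apart before and 6.6 after — 0.7 units further apart.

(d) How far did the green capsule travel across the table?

2.9

The green capsule moved from about (10.3, 6.7) to (9.0, 4.1), a distance of √(1.3² + 2.6²) ≈ 2.9.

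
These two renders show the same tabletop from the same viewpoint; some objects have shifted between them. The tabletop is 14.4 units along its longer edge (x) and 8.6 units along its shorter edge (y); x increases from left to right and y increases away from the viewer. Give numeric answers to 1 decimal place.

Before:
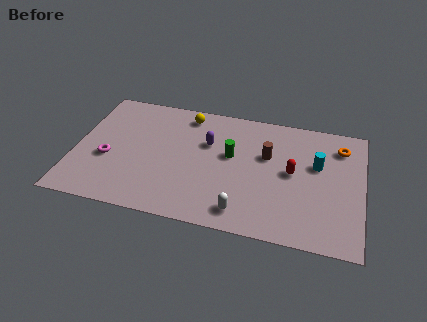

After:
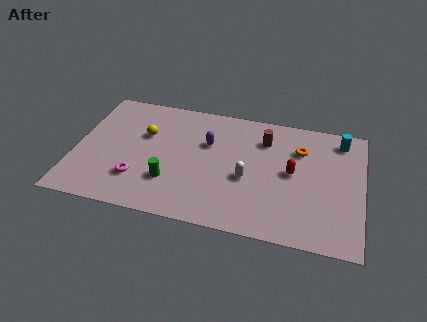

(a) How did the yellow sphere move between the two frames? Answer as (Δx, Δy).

(-2.0, -1.9)

The yellow sphere was at about (5.4, 7.4) and moved to about (3.4, 5.5).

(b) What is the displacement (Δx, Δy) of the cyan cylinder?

(1.1, 2.0)

The cyan cylinder was at about (12.1, 5.3) and moved to about (13.2, 7.3).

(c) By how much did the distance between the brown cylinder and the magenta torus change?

-0.7

Before: roughly 8.1 units apart; after: 7.4. That's 0.7 units closer together.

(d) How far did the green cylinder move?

3.8

The green cylinder moved from about (7.8, 5.0) to (4.9, 2.5), a distance of √(2.9² + 2.5²) ≈ 3.8.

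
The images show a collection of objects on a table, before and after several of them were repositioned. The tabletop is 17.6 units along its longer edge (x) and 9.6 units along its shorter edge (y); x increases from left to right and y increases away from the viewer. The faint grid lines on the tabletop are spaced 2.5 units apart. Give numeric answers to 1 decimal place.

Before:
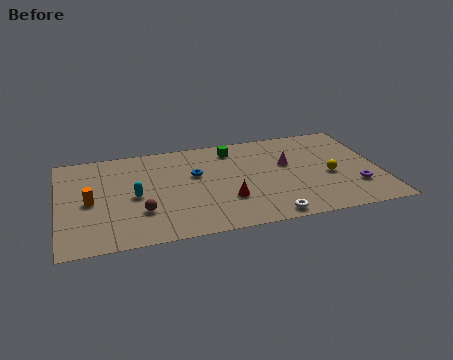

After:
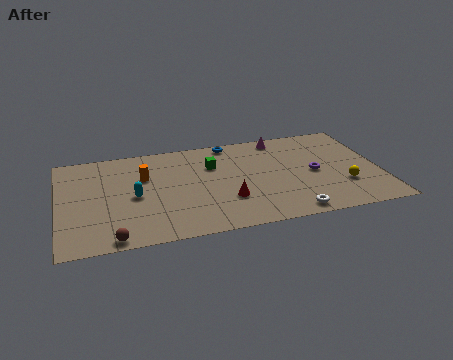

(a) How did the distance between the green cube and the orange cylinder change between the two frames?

-4.9

They were about 8.7 units apart before and 3.8 after — 4.9 units closer together.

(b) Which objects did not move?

the cyan capsule and the red cone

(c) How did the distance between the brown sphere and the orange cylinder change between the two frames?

+2.7

The distance was about 3.1 in the first image and 5.8 in the second, so they moved 2.7 units further apart.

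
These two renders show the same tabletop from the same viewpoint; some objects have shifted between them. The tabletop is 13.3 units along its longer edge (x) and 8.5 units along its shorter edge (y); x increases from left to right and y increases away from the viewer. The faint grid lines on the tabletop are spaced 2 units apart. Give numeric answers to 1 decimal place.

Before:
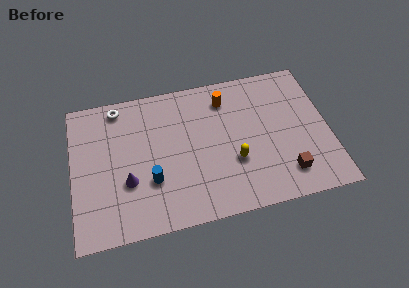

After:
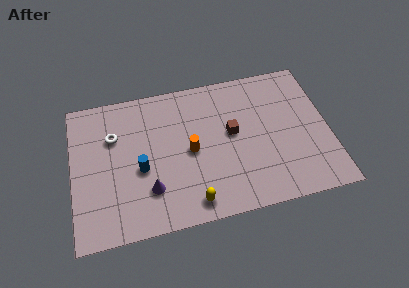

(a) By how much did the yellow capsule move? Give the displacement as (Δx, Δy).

(-2.3, -1.9)

The yellow capsule was at about (8.3, 3.0) and moved to about (6.0, 1.1).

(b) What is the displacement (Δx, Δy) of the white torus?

(-0.3, -1.7)

The white torus was at about (2.5, 7.5) and moved to about (2.2, 5.8).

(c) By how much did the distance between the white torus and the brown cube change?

-4.0

The distance was about 10.2 in the first image and 6.2 in the second, so they moved 4.0 units closer together.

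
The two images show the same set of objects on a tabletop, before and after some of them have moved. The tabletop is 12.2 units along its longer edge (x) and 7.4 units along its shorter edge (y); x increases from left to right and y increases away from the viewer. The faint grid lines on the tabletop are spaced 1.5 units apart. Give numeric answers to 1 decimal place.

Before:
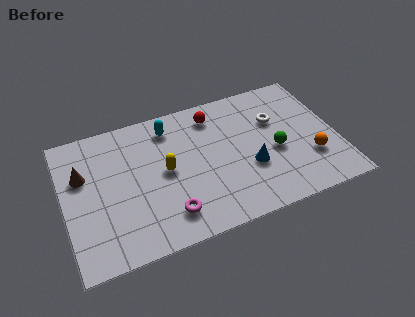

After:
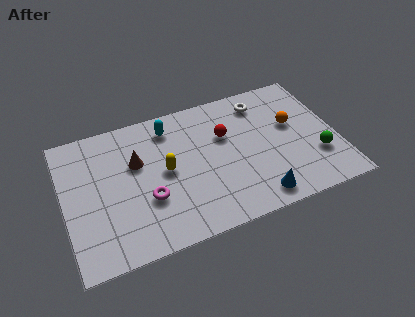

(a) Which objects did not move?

the yellow capsule and the cyan capsule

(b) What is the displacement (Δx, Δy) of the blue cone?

(0.1, -1.7)

From the two frames, the blue cone sits at roughly (8.2, 2.7) before and (8.3, 1.0) after.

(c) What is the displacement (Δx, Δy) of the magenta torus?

(-0.8, 1.1)

The magenta torus was at about (4.4, 1.5) and moved to about (3.6, 2.6).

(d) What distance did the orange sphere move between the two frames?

2.2

From (10.9, 2.3) to (10.3, 4.4), the orange sphere covered √(0.6² + 2.1²) ≈ 2.2 units.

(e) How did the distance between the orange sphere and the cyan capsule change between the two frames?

-1.4

Before: roughly 7.1 units apart; after: 5.7. That's 1.4 units closer together.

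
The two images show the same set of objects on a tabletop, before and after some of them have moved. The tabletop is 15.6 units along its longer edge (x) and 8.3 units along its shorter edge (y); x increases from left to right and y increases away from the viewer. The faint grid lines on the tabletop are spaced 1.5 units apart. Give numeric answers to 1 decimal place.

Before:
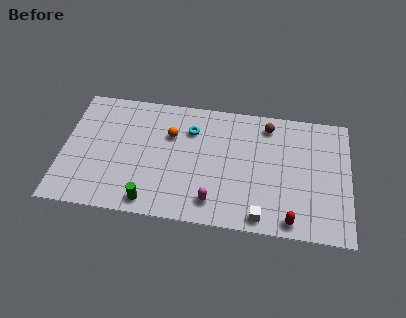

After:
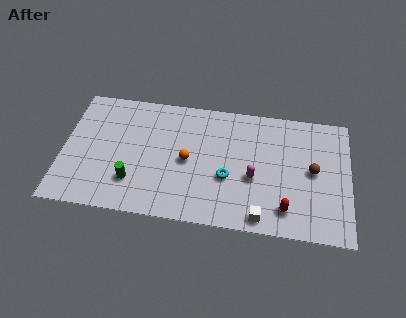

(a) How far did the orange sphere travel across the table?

1.9

The orange sphere moved from about (5.8, 5.6) to (6.8, 4.0), a distance of √(1.0² + 1.6²) ≈ 1.9.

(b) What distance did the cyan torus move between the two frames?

3.6

From (6.9, 6.1) to (9.0, 3.2), the cyan torus covered √(2.1² + 2.9²) ≈ 3.6 units.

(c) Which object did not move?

the white cube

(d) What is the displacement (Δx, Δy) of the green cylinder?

(-1.0, 1.2)

The green cylinder started near (4.9, 1.0) and ended near (3.9, 2.2).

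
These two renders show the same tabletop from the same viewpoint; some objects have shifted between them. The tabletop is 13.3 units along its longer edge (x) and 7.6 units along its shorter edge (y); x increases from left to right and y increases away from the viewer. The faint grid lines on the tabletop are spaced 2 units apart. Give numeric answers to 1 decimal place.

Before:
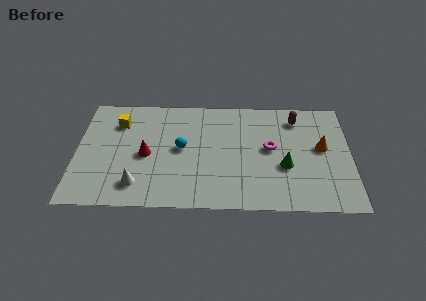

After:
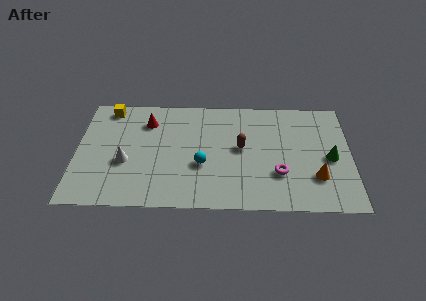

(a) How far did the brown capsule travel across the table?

3.4

From (10.7, 6.2) to (8.0, 4.1), the brown capsule covered √(2.7² + 2.1²) ≈ 3.4 units.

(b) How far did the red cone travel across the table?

2.3

From (3.4, 3.5) to (3.4, 5.8), the red cone covered √(0.0² + 2.3²) ≈ 2.3 units.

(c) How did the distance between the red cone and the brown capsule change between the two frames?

-2.9

Before: roughly 7.8 units apart; after: 4.9. That's 2.9 units closer together.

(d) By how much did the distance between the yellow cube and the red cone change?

-0.5

Before: roughly 2.6 units apart; after: 2.1. That's 0.5 units closer together.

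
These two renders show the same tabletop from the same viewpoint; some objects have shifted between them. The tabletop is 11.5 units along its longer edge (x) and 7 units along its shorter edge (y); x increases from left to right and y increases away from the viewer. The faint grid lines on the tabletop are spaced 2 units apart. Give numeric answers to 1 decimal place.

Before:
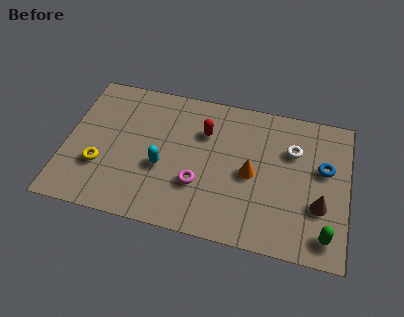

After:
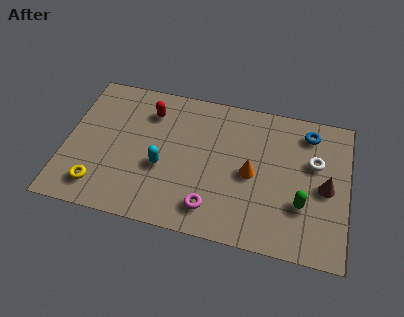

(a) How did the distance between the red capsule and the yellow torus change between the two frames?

-0.4

They were about 4.9 units apart before and 4.5 after — 0.4 units closer together.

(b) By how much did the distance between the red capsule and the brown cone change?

+2.2

Before: roughly 5.4 units apart; after: 7.6. That's 2.2 units further apart.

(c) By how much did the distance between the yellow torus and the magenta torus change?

+0.6

The distance was about 4.0 in the first image and 4.6 in the second, so they moved 0.6 units further apart.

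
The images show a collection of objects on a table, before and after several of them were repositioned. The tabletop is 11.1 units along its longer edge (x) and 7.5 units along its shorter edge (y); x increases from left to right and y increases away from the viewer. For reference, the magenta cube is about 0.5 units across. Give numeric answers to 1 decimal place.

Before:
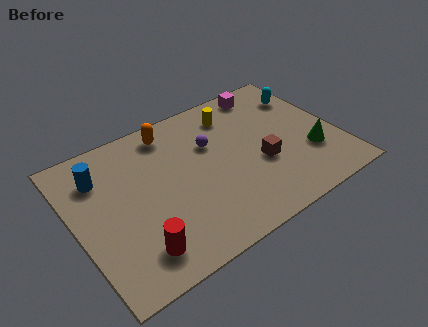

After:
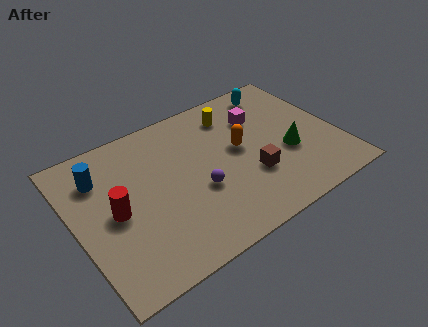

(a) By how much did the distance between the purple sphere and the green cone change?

-0.7

The distance was about 4.6 in the first image and 3.9 in the second, so they moved 0.7 units closer together.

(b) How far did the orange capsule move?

3.5

From (4.4, 6.4) to (7.0, 4.1), the orange capsule covered √(2.6² + 2.3²) ≈ 3.5 units.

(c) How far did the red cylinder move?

2.3

The red cylinder moved from about (2.1, 1.4) to (1.6, 3.6), a distance of √(0.5² + 2.2²) ≈ 2.3.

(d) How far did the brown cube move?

0.6

From (7.7, 2.9) to (7.2, 2.5), the brown cube covered √(0.5² + 0.4²) ≈ 0.6 units.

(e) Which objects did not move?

the blue cylinder and the yellow cylinder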